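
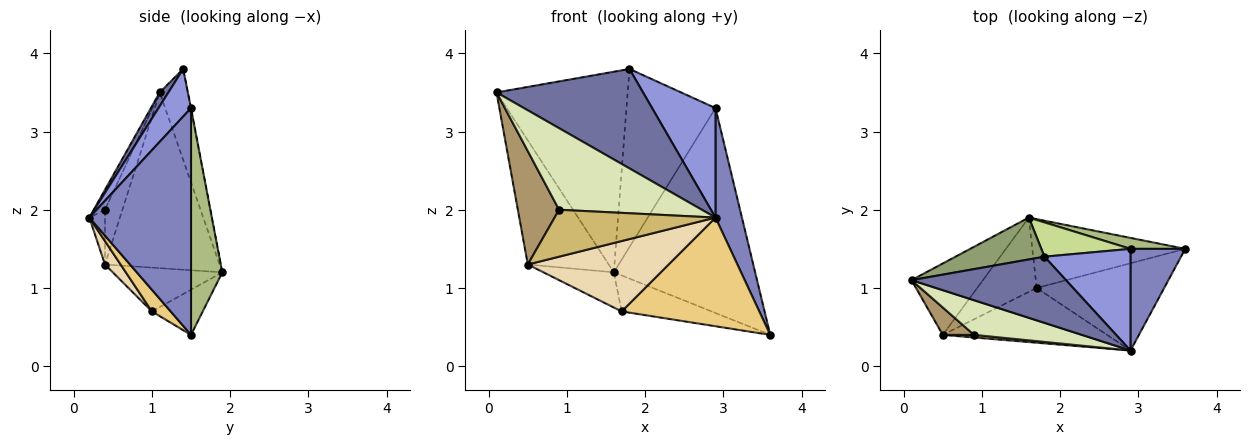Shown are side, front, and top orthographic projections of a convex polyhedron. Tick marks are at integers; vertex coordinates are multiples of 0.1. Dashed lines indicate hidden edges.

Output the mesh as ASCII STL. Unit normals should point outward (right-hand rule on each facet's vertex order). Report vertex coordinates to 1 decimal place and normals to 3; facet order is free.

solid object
 facet normal 0.049 -0.831 0.553
  outer loop
   vertex 1.8 1.4 3.8
   vertex 0.1 1.1 3.5
   vertex 2.9 0.2 1.9
  endloop
 endfacet
 facet normal 0.942 -0.245 0.227
  outer loop
   vertex 2.9 1.5 3.3
   vertex 2.9 0.2 1.9
   vertex 3.6 1.5 0.4
  endloop
 endfacet
 facet normal 0.352 -0.686 0.637
  outer loop
   vertex 2.9 1.5 3.3
   vertex 1.8 1.4 3.8
   vertex 2.9 0.2 1.9
  endloop
 endfacet
 facet normal -0.775 0.547 -0.315
  outer loop
   vertex 1.6 1.9 1.2
   vertex 0.5 0.4 1.3
   vertex 0.1 1.1 3.5
  endloop
 endfacet
 facet normal -0.204 0.958 0.200
  outer loop
   vertex 1.6 1.9 1.2
   vertex 0.1 1.1 3.5
   vertex 1.8 1.4 3.8
  endloop
 endfacet
 facet normal 0.216 0.975 0.052
  outer loop
   vertex 1.6 1.9 1.2
   vertex 2.9 1.5 3.3
   vertex 3.6 1.5 0.4
  endloop
 endfacet
 facet normal -0.003 0.982 0.189
  outer loop
   vertex 1.6 1.9 1.2
   vertex 1.8 1.4 3.8
   vertex 2.9 1.5 3.3
  endloop
 endfacet
 facet normal -0.072 -0.918 0.390
  outer loop
   vertex 0.9 0.4 2.0
   vertex 2.9 0.2 1.9
   vertex 0.1 1.1 3.5
  endloop
 endfacet
 facet normal -0.380 -0.899 0.217
  outer loop
   vertex 0.9 0.4 2.0
   vertex 0.1 1.1 3.5
   vertex 0.5 0.4 1.3
  endloop
 endfacet
 facet normal -0.097 -0.994 0.055
  outer loop
   vertex 0.9 0.4 2.0
   vertex 0.5 0.4 1.3
   vertex 2.9 0.2 1.9
  endloop
 endfacet
 facet normal 0.106 -0.775 -0.623
  outer loop
   vertex 1.7 1.0 0.7
   vertex 3.6 1.5 0.4
   vertex 2.9 0.2 1.9
  endloop
 endfacet
 facet normal 0.087 -0.786 -0.612
  outer loop
   vertex 1.7 1.0 0.7
   vertex 2.9 0.2 1.9
   vertex 0.5 0.4 1.3
  endloop
 endfacet
 facet normal -0.253 0.448 -0.857
  outer loop
   vertex 1.7 1.0 0.7
   vertex 1.6 1.9 1.2
   vertex 3.6 1.5 0.4
  endloop
 endfacet
 facet normal -0.554 0.356 -0.752
  outer loop
   vertex 1.7 1.0 0.7
   vertex 0.5 0.4 1.3
   vertex 1.6 1.9 1.2
  endloop
 endfacet
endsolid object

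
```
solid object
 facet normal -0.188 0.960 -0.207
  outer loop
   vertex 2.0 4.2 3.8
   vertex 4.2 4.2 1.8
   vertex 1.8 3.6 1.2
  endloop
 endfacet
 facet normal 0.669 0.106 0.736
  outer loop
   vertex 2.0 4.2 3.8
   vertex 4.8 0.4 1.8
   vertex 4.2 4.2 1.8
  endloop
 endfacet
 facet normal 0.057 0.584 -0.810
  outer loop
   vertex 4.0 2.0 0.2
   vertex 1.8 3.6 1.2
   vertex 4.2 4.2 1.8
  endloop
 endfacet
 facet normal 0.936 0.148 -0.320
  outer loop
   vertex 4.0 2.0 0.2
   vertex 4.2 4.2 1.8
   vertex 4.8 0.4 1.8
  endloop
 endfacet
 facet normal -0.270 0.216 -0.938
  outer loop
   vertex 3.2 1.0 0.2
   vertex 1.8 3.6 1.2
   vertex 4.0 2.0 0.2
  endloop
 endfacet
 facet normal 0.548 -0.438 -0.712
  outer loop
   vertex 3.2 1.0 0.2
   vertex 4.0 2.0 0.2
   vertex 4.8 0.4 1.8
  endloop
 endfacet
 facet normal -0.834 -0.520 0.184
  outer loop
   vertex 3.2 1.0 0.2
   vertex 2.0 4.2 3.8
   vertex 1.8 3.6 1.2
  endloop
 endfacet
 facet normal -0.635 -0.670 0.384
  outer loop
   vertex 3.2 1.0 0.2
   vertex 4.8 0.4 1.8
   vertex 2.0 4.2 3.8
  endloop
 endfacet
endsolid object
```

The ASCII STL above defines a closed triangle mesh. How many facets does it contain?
8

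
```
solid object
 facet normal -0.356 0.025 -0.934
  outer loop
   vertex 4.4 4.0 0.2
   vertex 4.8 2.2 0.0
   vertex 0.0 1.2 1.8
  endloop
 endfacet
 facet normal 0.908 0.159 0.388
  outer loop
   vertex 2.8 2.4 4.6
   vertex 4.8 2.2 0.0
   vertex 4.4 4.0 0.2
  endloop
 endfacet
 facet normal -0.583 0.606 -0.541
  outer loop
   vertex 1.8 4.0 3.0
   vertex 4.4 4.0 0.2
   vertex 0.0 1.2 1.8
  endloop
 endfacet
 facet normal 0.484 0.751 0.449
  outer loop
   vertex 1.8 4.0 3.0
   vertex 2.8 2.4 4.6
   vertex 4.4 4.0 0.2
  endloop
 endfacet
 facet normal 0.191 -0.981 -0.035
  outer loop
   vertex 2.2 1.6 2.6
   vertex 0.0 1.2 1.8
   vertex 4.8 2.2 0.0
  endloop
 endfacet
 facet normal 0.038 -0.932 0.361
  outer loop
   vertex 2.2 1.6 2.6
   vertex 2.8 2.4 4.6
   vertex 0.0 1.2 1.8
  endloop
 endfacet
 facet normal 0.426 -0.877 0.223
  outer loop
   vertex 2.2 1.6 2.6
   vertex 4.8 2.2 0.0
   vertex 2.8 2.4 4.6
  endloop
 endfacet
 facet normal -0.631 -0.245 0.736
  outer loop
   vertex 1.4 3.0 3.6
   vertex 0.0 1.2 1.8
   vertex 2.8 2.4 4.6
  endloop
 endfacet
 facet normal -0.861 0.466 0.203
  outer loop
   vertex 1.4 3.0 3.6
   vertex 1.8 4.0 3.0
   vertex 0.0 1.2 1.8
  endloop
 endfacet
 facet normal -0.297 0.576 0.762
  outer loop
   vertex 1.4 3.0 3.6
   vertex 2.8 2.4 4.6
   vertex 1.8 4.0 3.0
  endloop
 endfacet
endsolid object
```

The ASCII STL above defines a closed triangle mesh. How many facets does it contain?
10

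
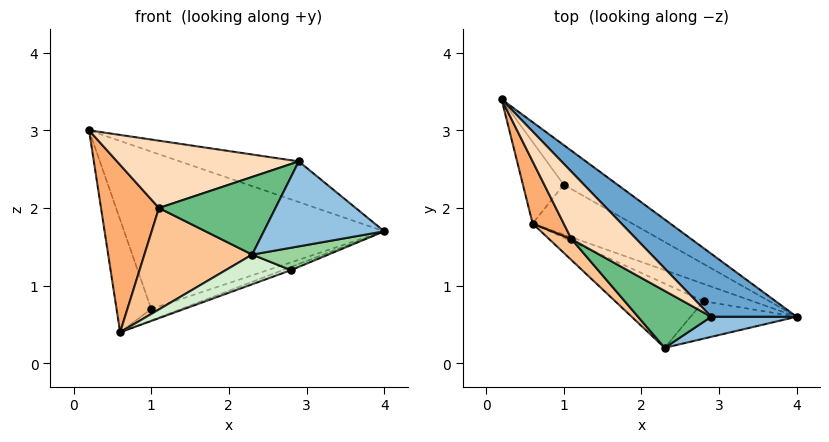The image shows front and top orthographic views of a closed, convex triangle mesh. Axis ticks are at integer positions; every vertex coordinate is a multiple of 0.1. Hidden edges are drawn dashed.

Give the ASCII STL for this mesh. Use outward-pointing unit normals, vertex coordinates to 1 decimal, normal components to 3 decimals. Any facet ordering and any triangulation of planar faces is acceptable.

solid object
 facet normal 0.566 0.447 0.692
  outer loop
   vertex 2.9 0.6 2.6
   vertex 4.0 0.6 1.7
   vertex 0.2 3.4 3.0
  endloop
 endfacet
 facet normal 0.185 -0.956 0.226
  outer loop
   vertex 2.9 0.6 2.6
   vertex 2.3 0.2 1.4
   vertex 4.0 0.6 1.7
  endloop
 endfacet
 facet normal 0.534 0.820 -0.207
  outer loop
   vertex 1.0 2.3 0.7
   vertex 0.2 3.4 3.0
   vertex 4.0 0.6 1.7
  endloop
 endfacet
 facet normal -0.497 0.703 -0.509
  outer loop
   vertex 1.0 2.3 0.7
   vertex 0.6 1.8 0.4
   vertex 0.2 3.4 3.0
  endloop
 endfacet
 facet normal 0.412 0.204 -0.888
  outer loop
   vertex 1.0 2.3 0.7
   vertex 4.0 0.6 1.7
   vertex 0.6 1.8 0.4
  endloop
 endfacet
 facet normal -0.830 -0.523 0.194
  outer loop
   vertex 1.1 1.6 2.0
   vertex 0.2 3.4 3.0
   vertex 0.6 1.8 0.4
  endloop
 endfacet
 facet normal -0.721 -0.678 0.141
  outer loop
   vertex 1.1 1.6 2.0
   vertex 0.6 1.8 0.4
   vertex 2.3 0.2 1.4
  endloop
 endfacet
 facet normal -0.532 -0.599 0.599
  outer loop
   vertex 1.1 1.6 2.0
   vertex 2.9 0.6 2.6
   vertex 0.2 3.4 3.0
  endloop
 endfacet
 facet normal -0.542 -0.678 0.497
  outer loop
   vertex 1.1 1.6 2.0
   vertex 2.3 0.2 1.4
   vertex 2.9 0.6 2.6
  endloop
 endfacet
 facet normal 0.263 -0.495 -0.828
  outer loop
   vertex 2.8 0.8 1.2
   vertex 4.0 0.6 1.7
   vertex 2.3 0.2 1.4
  endloop
 endfacet
 facet normal 0.403 0.166 -0.900
  outer loop
   vertex 2.8 0.8 1.2
   vertex 0.6 1.8 0.4
   vertex 4.0 0.6 1.7
  endloop
 endfacet
 facet normal 0.138 -0.415 -0.899
  outer loop
   vertex 2.8 0.8 1.2
   vertex 2.3 0.2 1.4
   vertex 0.6 1.8 0.4
  endloop
 endfacet
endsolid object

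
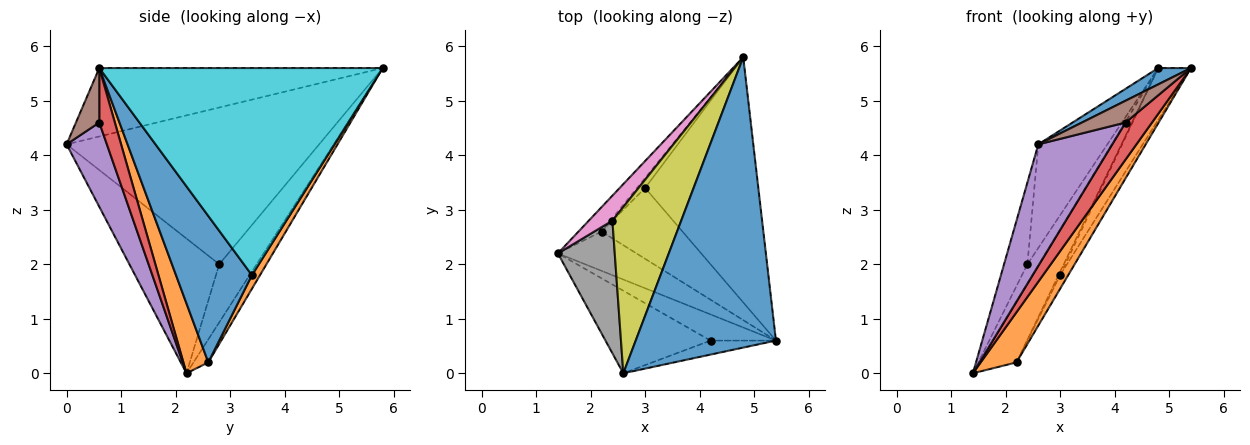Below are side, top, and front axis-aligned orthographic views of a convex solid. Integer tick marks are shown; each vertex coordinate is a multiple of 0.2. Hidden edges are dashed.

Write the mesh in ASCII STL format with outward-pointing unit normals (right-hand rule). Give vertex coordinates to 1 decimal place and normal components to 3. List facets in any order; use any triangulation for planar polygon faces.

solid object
 facet normal -0.438 -0.051 0.898
  outer loop
   vertex 2.6 0.0 4.2
   vertex 5.4 0.6 5.6
   vertex 4.8 5.8 5.6
  endloop
 endfacet
 facet normal 0.480 -0.691 -0.541
  outer loop
   vertex 2.2 2.6 0.2
   vertex 5.4 0.6 5.6
   vertex 1.4 2.2 0.0
  endloop
 endfacet
 facet normal -0.348 0.870 -0.348
  outer loop
   vertex 2.2 2.6 0.2
   vertex 1.4 2.2 0.0
   vertex 4.8 5.8 5.6
  endloop
 endfacet
 facet normal 0.433 -0.736 -0.520
  outer loop
   vertex 4.2 0.6 4.6
   vertex 1.4 2.2 0.0
   vertex 5.4 0.6 5.6
  endloop
 endfacet
 facet normal 0.411 -0.754 -0.512
  outer loop
   vertex 4.2 0.6 4.6
   vertex 2.6 0.0 4.2
   vertex 1.4 2.2 0.0
  endloop
 endfacet
 facet normal 0.411 -0.767 -0.493
  outer loop
   vertex 4.2 0.6 4.6
   vertex 5.4 0.6 5.6
   vertex 2.6 0.0 4.2
  endloop
 endfacet
 facet normal -0.890 0.278 0.362
  outer loop
   vertex 2.4 2.8 2.0
   vertex 4.8 5.8 5.6
   vertex 1.4 2.2 0.0
  endloop
 endfacet
 facet normal -0.896 0.233 0.378
  outer loop
   vertex 2.4 2.8 2.0
   vertex 1.4 2.2 0.0
   vertex 2.6 0.0 4.2
  endloop
 endfacet
 facet normal -0.888 0.243 0.390
  outer loop
   vertex 2.4 2.8 2.0
   vertex 2.6 0.0 4.2
   vertex 4.8 5.8 5.6
  endloop
 endfacet
 facet normal 0.873 0.101 -0.477
  outer loop
   vertex 3.0 3.4 1.8
   vertex 4.8 5.8 5.6
   vertex 5.4 0.6 5.6
  endloop
 endfacet
 facet normal 0.871 0.093 -0.482
  outer loop
   vertex 3.0 3.4 1.8
   vertex 5.4 0.6 5.6
   vertex 2.2 2.6 0.2
  endloop
 endfacet
 facet normal 0.845 0.169 -0.507
  outer loop
   vertex 3.0 3.4 1.8
   vertex 2.2 2.6 0.2
   vertex 4.8 5.8 5.6
  endloop
 endfacet
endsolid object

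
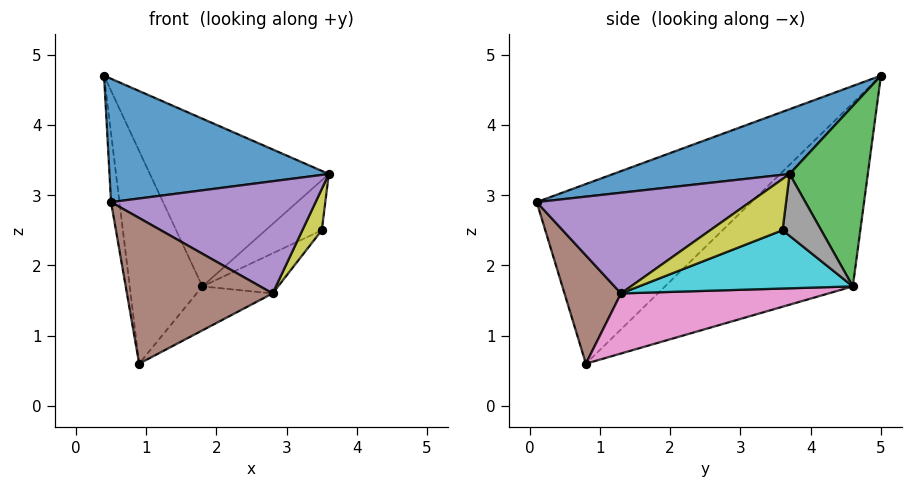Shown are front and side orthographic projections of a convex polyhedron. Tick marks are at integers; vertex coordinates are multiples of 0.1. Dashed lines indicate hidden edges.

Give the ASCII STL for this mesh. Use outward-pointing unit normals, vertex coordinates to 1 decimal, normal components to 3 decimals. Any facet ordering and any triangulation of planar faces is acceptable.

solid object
 facet normal 0.264 -0.328 0.907
  outer loop
   vertex 0.5 0.1 2.9
   vertex 3.6 3.7 3.3
   vertex 0.4 5.0 4.7
  endloop
 endfacet
 facet normal -0.986 0.039 -0.160
  outer loop
   vertex 0.9 0.8 0.6
   vertex 0.5 0.1 2.9
   vertex 0.4 5.0 4.7
  endloop
 endfacet
 facet normal 0.400 0.914 0.065
  outer loop
   vertex 1.8 4.6 1.7
   vertex 0.4 5.0 4.7
   vertex 3.6 3.7 3.3
  endloop
 endfacet
 facet normal -0.840 0.325 -0.435
  outer loop
   vertex 1.8 4.6 1.7
   vertex 0.9 0.8 0.6
   vertex 0.4 5.0 4.7
  endloop
 endfacet
 facet normal 0.608 -0.584 0.538
  outer loop
   vertex 2.8 1.3 1.6
   vertex 3.6 3.7 3.3
   vertex 0.5 0.1 2.9
  endloop
 endfacet
 facet normal 0.353 -0.910 -0.216
  outer loop
   vertex 2.8 1.3 1.6
   vertex 0.5 0.1 2.9
   vertex 0.9 0.8 0.6
  endloop
 endfacet
 facet normal 0.427 0.157 -0.890
  outer loop
   vertex 2.8 1.3 1.6
   vertex 0.9 0.8 0.6
   vertex 1.8 4.6 1.7
  endloop
 endfacet
 facet normal 0.558 0.812 -0.171
  outer loop
   vertex 3.5 3.6 2.5
   vertex 1.8 4.6 1.7
   vertex 3.6 3.7 3.3
  endloop
 endfacet
 facet normal 0.962 -0.258 -0.088
  outer loop
   vertex 3.5 3.6 2.5
   vertex 3.6 3.7 3.3
   vertex 2.8 1.3 1.6
  endloop
 endfacet
 facet normal 0.503 0.178 -0.846
  outer loop
   vertex 3.5 3.6 2.5
   vertex 2.8 1.3 1.6
   vertex 1.8 4.6 1.7
  endloop
 endfacet
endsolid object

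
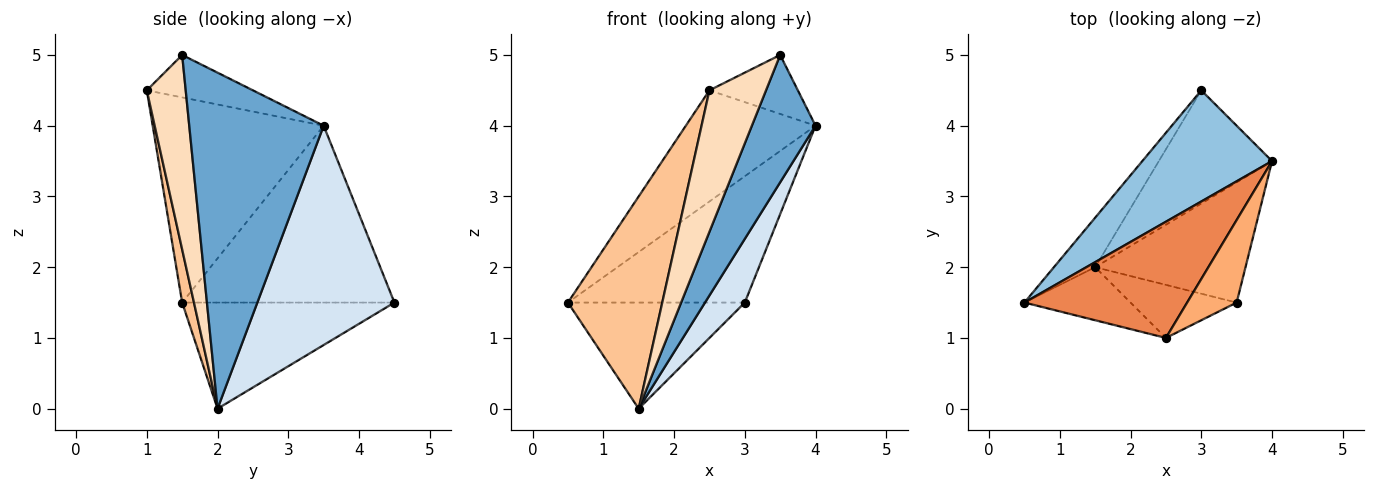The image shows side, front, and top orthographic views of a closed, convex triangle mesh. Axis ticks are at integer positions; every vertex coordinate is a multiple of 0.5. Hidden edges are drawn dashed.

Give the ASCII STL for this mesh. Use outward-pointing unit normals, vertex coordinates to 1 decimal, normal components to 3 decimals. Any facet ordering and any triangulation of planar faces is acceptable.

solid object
 facet normal 0.838 -0.397 -0.375
  outer loop
   vertex 1.5 2.0 0.0
   vertex 4.0 3.5 4.0
   vertex 3.5 1.5 5.0
  endloop
 endfacet
 facet normal -0.669 0.558 0.491
  outer loop
   vertex 3.0 4.5 1.5
   vertex 0.5 1.5 1.5
   vertex 4.0 3.5 4.0
  endloop
 endfacet
 facet normal -0.736 0.613 -0.286
  outer loop
   vertex 3.0 4.5 1.5
   vertex 1.5 2.0 0.0
   vertex 0.5 1.5 1.5
  endloop
 endfacet
 facet normal 0.860 -0.250 -0.444
  outer loop
   vertex 3.0 4.5 1.5
   vertex 4.0 3.5 4.0
   vertex 1.5 2.0 0.0
  endloop
 endfacet
 facet normal -0.674 0.511 0.534
  outer loop
   vertex 2.5 1.0 4.5
   vertex 4.0 3.5 4.0
   vertex 0.5 1.5 1.5
  endloop
 endfacet
 facet normal -0.572 0.477 0.667
  outer loop
   vertex 2.5 1.0 4.5
   vertex 3.5 1.5 5.0
   vertex 4.0 3.5 4.0
  endloop
 endfacet
 facet normal 0.120 -0.963 -0.241
  outer loop
   vertex 2.5 1.0 4.5
   vertex 0.5 1.5 1.5
   vertex 1.5 2.0 0.0
  endloop
 endfacet
 facet normal 0.541 -0.787 -0.295
  outer loop
   vertex 2.5 1.0 4.5
   vertex 1.5 2.0 0.0
   vertex 3.5 1.5 5.0
  endloop
 endfacet
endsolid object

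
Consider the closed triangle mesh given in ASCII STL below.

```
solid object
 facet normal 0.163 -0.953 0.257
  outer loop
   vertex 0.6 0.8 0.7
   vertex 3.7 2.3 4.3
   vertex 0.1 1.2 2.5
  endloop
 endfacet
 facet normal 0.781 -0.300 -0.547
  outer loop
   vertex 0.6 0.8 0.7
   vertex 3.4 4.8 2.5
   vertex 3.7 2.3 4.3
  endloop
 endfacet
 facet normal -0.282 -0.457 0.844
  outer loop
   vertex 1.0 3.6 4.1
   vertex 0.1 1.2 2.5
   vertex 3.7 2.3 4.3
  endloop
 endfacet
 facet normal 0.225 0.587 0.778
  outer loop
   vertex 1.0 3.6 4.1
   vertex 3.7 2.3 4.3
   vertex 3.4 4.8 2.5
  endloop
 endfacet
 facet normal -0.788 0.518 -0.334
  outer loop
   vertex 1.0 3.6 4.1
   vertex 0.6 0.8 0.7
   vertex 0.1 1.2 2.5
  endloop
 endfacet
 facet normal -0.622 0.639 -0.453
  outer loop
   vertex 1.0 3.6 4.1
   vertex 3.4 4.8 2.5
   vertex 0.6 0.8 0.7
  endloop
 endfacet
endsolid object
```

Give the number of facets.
6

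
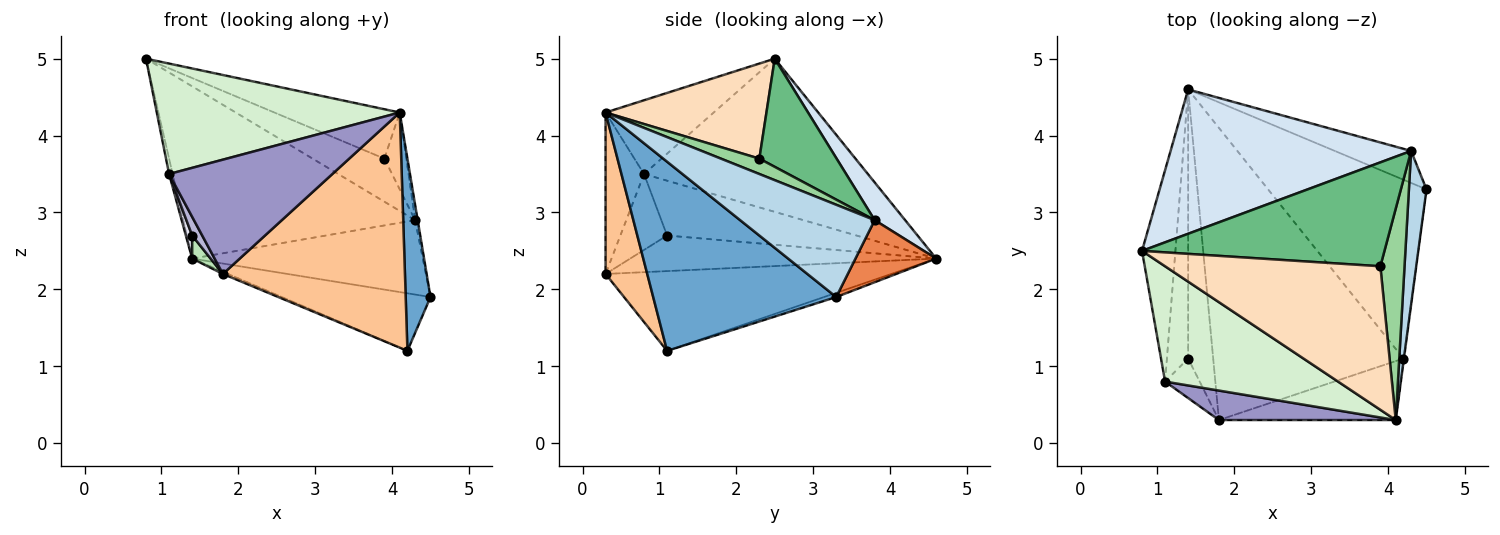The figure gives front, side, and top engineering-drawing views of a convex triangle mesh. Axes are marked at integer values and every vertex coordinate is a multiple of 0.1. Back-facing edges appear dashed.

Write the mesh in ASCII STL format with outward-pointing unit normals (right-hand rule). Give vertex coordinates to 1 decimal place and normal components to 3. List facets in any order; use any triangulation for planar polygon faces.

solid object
 facet normal 0.991 -0.134 -0.003
  outer loop
   vertex 4.2 1.1 1.2
   vertex 4.5 3.3 1.9
   vertex 4.1 0.3 4.3
  endloop
 endfacet
 facet normal -0.025 0.306 -0.952
  outer loop
   vertex 1.4 4.6 2.4
   vertex 4.5 3.3 1.9
   vertex 4.2 1.1 1.2
  endloop
 endfacet
 facet normal 0.982 0.019 0.187
  outer loop
   vertex 4.3 3.8 2.9
   vertex 4.1 0.3 4.3
   vertex 4.5 3.3 1.9
  endloop
 endfacet
 facet normal 0.100 0.763 0.639
  outer loop
   vertex 4.3 3.8 2.9
   vertex 1.4 4.6 2.4
   vertex 0.8 2.5 5.0
  endloop
 endfacet
 facet normal 0.306 0.875 -0.376
  outer loop
   vertex 4.3 3.8 2.9
   vertex 4.5 3.3 1.9
   vertex 1.4 4.6 2.4
  endloop
 endfacet
 facet normal -0.387 0.007 -0.922
  outer loop
   vertex 1.8 0.3 2.2
   vertex 1.4 4.6 2.4
   vertex 4.2 1.1 1.2
  endloop
 endfacet
 facet normal 0.217 -0.947 -0.237
  outer loop
   vertex 1.8 0.3 2.2
   vertex 4.2 1.1 1.2
   vertex 4.1 0.3 4.3
  endloop
 endfacet
 facet normal 0.385 0.300 0.873
  outer loop
   vertex 3.9 2.3 3.7
   vertex 0.8 2.5 5.0
   vertex 4.1 0.3 4.3
  endloop
 endfacet
 facet normal 0.381 0.354 0.854
  outer loop
   vertex 3.9 2.3 3.7
   vertex 4.3 3.8 2.9
   vertex 0.8 2.5 5.0
  endloop
 endfacet
 facet normal 0.513 0.293 0.807
  outer loop
   vertex 3.9 2.3 3.7
   vertex 4.1 0.3 4.3
   vertex 4.3 3.8 2.9
  endloop
 endfacet
 facet normal -0.817 -0.049 -0.575
  outer loop
   vertex 1.4 1.1 2.7
   vertex 1.4 4.6 2.4
   vertex 1.8 0.3 2.2
  endloop
 endfacet
 facet normal -0.294 -0.661 0.690
  outer loop
   vertex 1.1 0.8 3.5
   vertex 4.1 0.3 4.3
   vertex 0.8 2.5 5.0
  endloop
 endfacet
 facet normal -0.222 -0.944 0.243
  outer loop
   vertex 1.1 0.8 3.5
   vertex 1.8 0.3 2.2
   vertex 4.1 0.3 4.3
  endloop
 endfacet
 facet normal -0.893 -0.192 -0.407
  outer loop
   vertex 1.1 0.8 3.5
   vertex 1.4 1.1 2.7
   vertex 1.8 0.3 2.2
  endloop
 endfacet
 facet normal -0.977 0.015 -0.213
  outer loop
   vertex 1.1 0.8 3.5
   vertex 0.8 2.5 5.0
   vertex 1.4 4.6 2.4
  endloop
 endfacet
 facet normal -0.932 -0.031 -0.361
  outer loop
   vertex 1.1 0.8 3.5
   vertex 1.4 4.6 2.4
   vertex 1.4 1.1 2.7
  endloop
 endfacet
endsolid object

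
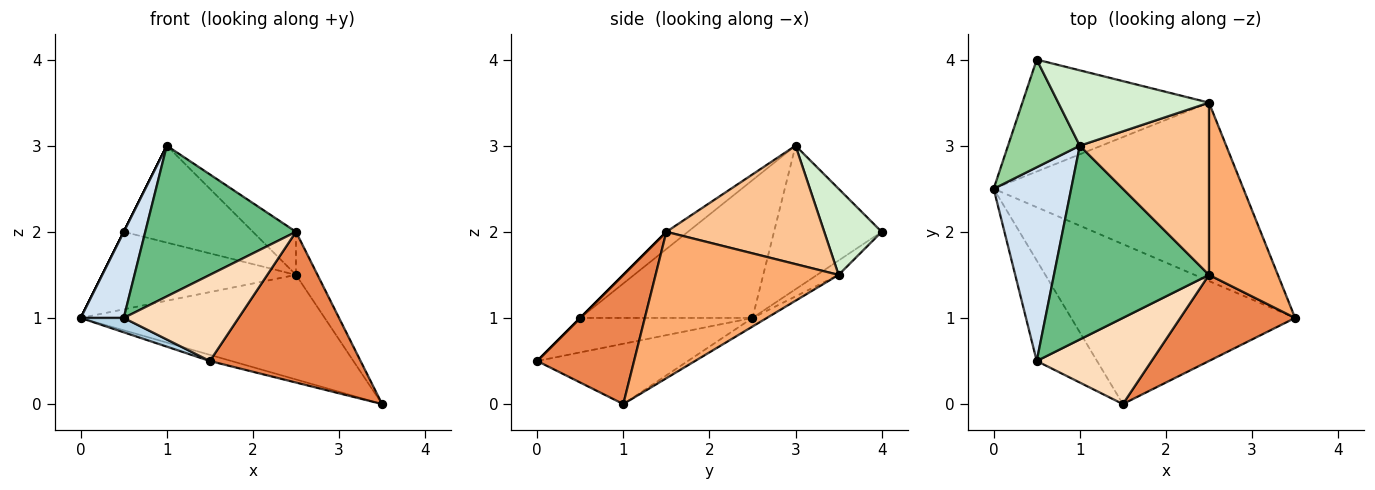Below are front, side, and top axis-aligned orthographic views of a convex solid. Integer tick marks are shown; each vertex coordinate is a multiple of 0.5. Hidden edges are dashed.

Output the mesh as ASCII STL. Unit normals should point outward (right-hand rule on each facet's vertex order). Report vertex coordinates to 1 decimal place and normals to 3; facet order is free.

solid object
 facet normal -0.260 0.037 -0.965
  outer loop
   vertex 1.5 0.0 0.5
   vertex 0.0 2.5 1.0
   vertex 3.5 1.0 0.0
  endloop
 endfacet
 facet normal -0.030 0.505 -0.862
  outer loop
   vertex 2.5 3.5 1.5
   vertex 3.5 1.0 0.0
   vertex 0.0 2.5 1.0
  endloop
 endfacet
 facet normal -0.492 -0.123 -0.862
  outer loop
   vertex 0.5 0.5 1.0
   vertex 0.0 2.5 1.0
   vertex 1.5 0.0 0.5
  endloop
 endfacet
 facet normal -0.852 -0.213 0.479
  outer loop
   vertex 0.5 0.5 1.0
   vertex 1.0 3.0 3.0
   vertex 0.0 2.5 1.0
  endloop
 endfacet
 facet normal 0.487 -0.758 0.433
  outer loop
   vertex 2.5 1.5 2.0
   vertex 1.5 0.0 0.5
   vertex 3.5 1.0 0.0
  endloop
 endfacet
 facet normal 0.900 0.106 0.423
  outer loop
   vertex 2.5 1.5 2.0
   vertex 3.5 1.0 0.0
   vertex 2.5 3.5 1.5
  endloop
 endfacet
 facet normal 0.665 0.181 0.725
  outer loop
   vertex 2.5 1.5 2.0
   vertex 2.5 3.5 1.5
   vertex 1.0 3.0 3.0
  endloop
 endfacet
 facet normal 0.000 -0.707 0.707
  outer loop
   vertex 2.5 1.5 2.0
   vertex 0.5 0.5 1.0
   vertex 1.5 0.0 0.5
  endloop
 endfacet
 facet normal -0.087 -0.612 0.786
  outer loop
   vertex 2.5 1.5 2.0
   vertex 1.0 3.0 3.0
   vertex 0.5 0.5 1.0
  endloop
 endfacet
 facet normal -0.894 0.000 0.447
  outer loop
   vertex 0.5 4.0 2.0
   vertex 0.0 2.5 1.0
   vertex 1.0 3.0 3.0
  endloop
 endfacet
 facet normal -0.063 0.568 -0.821
  outer loop
   vertex 0.5 4.0 2.0
   vertex 2.5 3.5 1.5
   vertex 0.0 2.5 1.0
  endloop
 endfacet
 facet normal 0.331 0.745 0.579
  outer loop
   vertex 0.5 4.0 2.0
   vertex 1.0 3.0 3.0
   vertex 2.5 3.5 1.5
  endloop
 endfacet
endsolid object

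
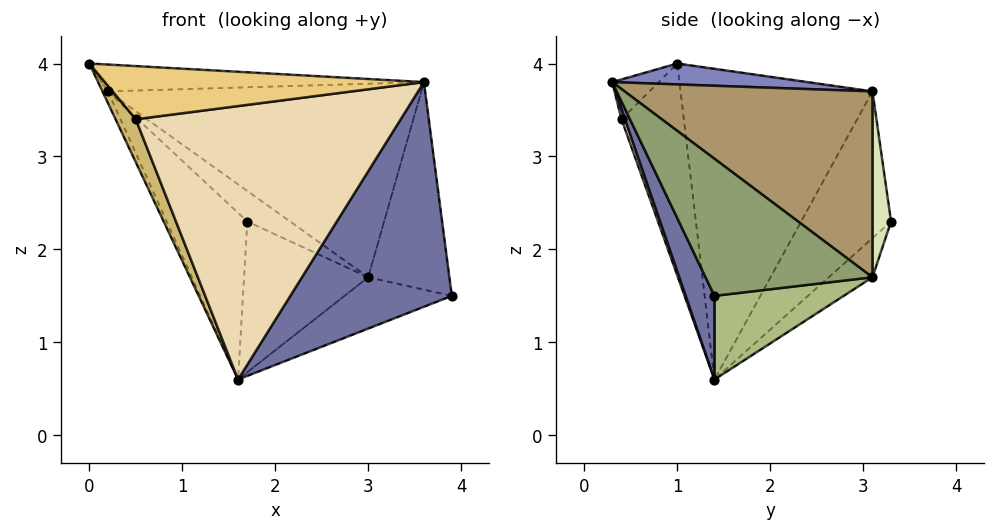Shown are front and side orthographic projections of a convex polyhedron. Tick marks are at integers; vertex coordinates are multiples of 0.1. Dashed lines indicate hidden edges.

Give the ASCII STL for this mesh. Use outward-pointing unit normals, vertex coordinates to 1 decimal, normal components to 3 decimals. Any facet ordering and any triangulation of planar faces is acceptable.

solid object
 facet normal 0.160 -0.898 -0.409
  outer loop
   vertex 3.6 0.3 3.8
   vertex 1.6 1.4 0.6
   vertex 3.9 1.4 1.5
  endloop
 endfacet
 facet normal 0.081 0.133 0.988
  outer loop
   vertex 0.2 3.1 3.7
   vertex 0.0 1.0 4.0
   vertex 3.6 0.3 3.8
  endloop
 endfacet
 facet normal -0.906 0.026 -0.423
  outer loop
   vertex 0.2 3.1 3.7
   vertex 1.6 1.4 0.6
   vertex 0.0 1.0 4.0
  endloop
 endfacet
 facet normal -0.609 0.546 -0.575
  outer loop
   vertex 0.2 3.1 3.7
   vertex 1.7 3.3 2.3
   vertex 1.6 1.4 0.6
  endloop
 endfacet
 facet normal 0.855 0.416 0.310
  outer loop
   vertex 3.0 3.1 1.7
   vertex 3.6 0.3 3.8
   vertex 3.9 1.4 1.5
  endloop
 endfacet
 facet normal 0.349 0.290 -0.891
  outer loop
   vertex 3.0 3.1 1.7
   vertex 3.9 1.4 1.5
   vertex 1.6 1.4 0.6
  endloop
 endfacet
 facet normal -0.231 0.655 -0.719
  outer loop
   vertex 3.0 3.1 1.7
   vertex 1.6 1.4 0.6
   vertex 1.7 3.3 2.3
  endloop
 endfacet
 facet normal 0.348 0.801 0.487
  outer loop
   vertex 3.0 3.1 1.7
   vertex 1.7 3.3 2.3
   vertex 0.2 3.1 3.7
  endloop
 endfacet
 facet normal 0.468 0.592 0.656
  outer loop
   vertex 3.0 3.1 1.7
   vertex 0.2 3.1 3.7
   vertex 3.6 0.3 3.8
  endloop
 endfacet
 facet normal -0.856 -0.278 -0.436
  outer loop
   vertex 0.5 0.4 3.4
   vertex 0.0 1.0 4.0
   vertex 1.6 1.4 0.6
  endloop
 endfacet
 facet normal -0.109 -0.747 0.656
  outer loop
   vertex 0.5 0.4 3.4
   vertex 3.6 0.3 3.8
   vertex 0.0 1.0 4.0
  endloop
 endfacet
 facet normal 0.012 -0.943 -0.332
  outer loop
   vertex 0.5 0.4 3.4
   vertex 1.6 1.4 0.6
   vertex 3.6 0.3 3.8
  endloop
 endfacet
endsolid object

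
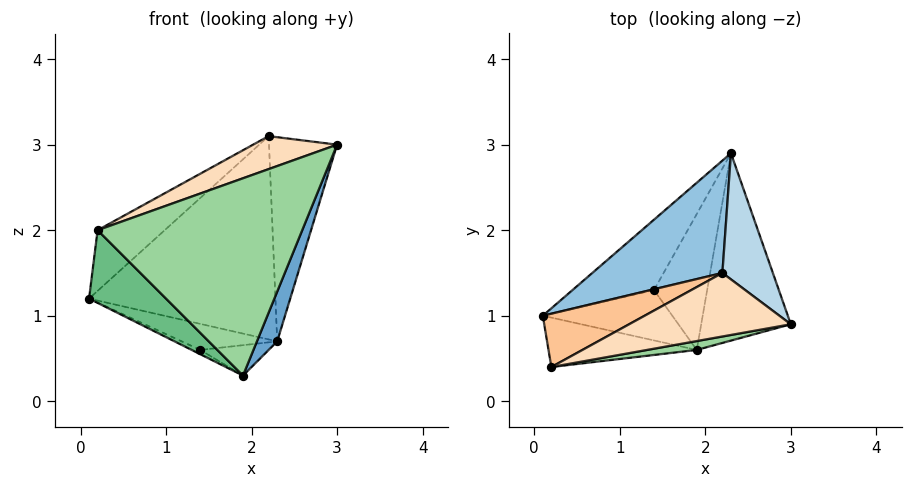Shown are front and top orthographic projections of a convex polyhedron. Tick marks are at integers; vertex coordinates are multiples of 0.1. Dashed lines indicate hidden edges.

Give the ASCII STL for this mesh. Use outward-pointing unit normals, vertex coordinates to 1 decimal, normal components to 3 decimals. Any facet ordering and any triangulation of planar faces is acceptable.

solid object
 facet normal 0.925 -0.097 -0.366
  outer loop
   vertex 1.9 0.6 0.3
   vertex 2.3 2.9 0.7
   vertex 3.0 0.9 3.0
  endloop
 endfacet
 facet normal -0.543 0.735 0.406
  outer loop
   vertex 2.2 1.5 3.1
   vertex 2.3 2.9 0.7
   vertex 0.1 1.0 1.2
  endloop
 endfacet
 facet normal 0.576 0.696 0.430
  outer loop
   vertex 2.2 1.5 3.1
   vertex 3.0 0.9 3.0
   vertex 2.3 2.9 0.7
  endloop
 endfacet
 facet normal -0.456 0.309 -0.834
  outer loop
   vertex 1.4 1.3 0.6
   vertex 0.1 1.0 1.2
   vertex 2.3 2.9 0.7
  endloop
 endfacet
 facet normal -0.432 0.076 -0.898
  outer loop
   vertex 1.4 1.3 0.6
   vertex 1.9 0.6 0.3
   vertex 0.1 1.0 1.2
  endloop
 endfacet
 facet normal -0.269 0.210 -0.940
  outer loop
   vertex 1.4 1.3 0.6
   vertex 2.3 2.9 0.7
   vertex 1.9 0.6 0.3
  endloop
 endfacet
 facet normal -0.613 0.593 0.522
  outer loop
   vertex 0.2 0.4 2.0
   vertex 2.2 1.5 3.1
   vertex 0.1 1.0 1.2
  endloop
 endfacet
 facet normal -0.228 -0.449 0.864
  outer loop
   vertex 0.2 0.4 2.0
   vertex 3.0 0.9 3.0
   vertex 2.2 1.5 3.1
  endloop
 endfacet
 facet normal -0.422 -0.750 -0.510
  outer loop
   vertex 0.2 0.4 2.0
   vertex 0.1 1.0 1.2
   vertex 1.9 0.6 0.3
  endloop
 endfacet
 facet normal 0.160 -0.986 0.044
  outer loop
   vertex 0.2 0.4 2.0
   vertex 1.9 0.6 0.3
   vertex 3.0 0.9 3.0
  endloop
 endfacet
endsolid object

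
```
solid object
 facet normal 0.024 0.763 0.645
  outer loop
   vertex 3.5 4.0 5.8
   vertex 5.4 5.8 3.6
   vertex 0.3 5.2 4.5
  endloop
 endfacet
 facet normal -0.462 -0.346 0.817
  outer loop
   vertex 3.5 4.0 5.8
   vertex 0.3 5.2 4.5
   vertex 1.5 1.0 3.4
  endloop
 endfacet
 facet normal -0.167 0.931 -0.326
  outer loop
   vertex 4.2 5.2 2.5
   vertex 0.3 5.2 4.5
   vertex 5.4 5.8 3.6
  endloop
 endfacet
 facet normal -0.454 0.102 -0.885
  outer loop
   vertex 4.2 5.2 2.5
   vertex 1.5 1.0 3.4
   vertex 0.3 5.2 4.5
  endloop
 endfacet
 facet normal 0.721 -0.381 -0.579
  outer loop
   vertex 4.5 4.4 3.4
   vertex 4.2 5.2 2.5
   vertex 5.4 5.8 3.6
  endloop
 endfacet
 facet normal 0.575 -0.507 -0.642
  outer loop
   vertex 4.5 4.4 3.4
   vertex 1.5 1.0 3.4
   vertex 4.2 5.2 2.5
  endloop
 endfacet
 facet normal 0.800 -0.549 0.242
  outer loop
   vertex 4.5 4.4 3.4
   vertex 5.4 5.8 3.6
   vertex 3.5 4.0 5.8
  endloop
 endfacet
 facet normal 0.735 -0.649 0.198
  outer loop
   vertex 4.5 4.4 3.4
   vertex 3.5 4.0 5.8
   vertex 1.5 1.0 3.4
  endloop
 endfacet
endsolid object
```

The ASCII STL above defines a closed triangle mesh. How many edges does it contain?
12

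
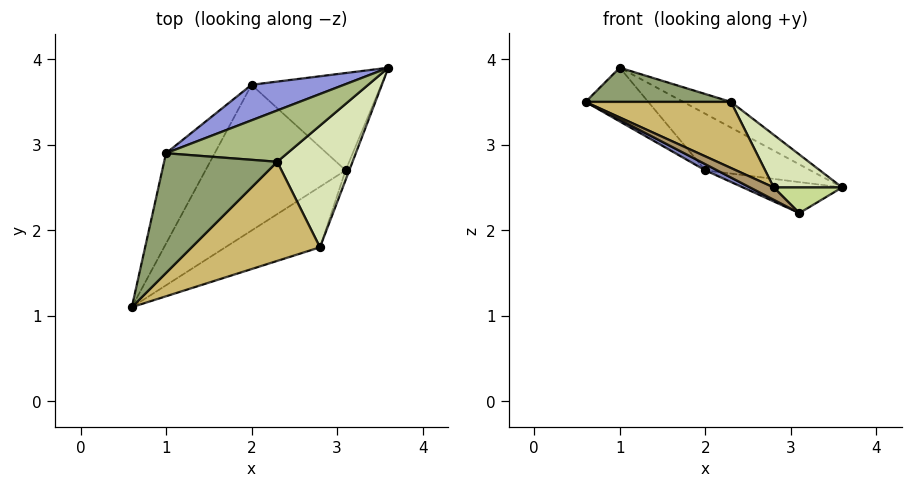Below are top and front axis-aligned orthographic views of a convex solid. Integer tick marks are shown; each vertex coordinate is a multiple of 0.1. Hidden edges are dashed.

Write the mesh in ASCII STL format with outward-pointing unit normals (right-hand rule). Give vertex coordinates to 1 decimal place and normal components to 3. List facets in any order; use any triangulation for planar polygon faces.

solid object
 facet normal -0.821 0.291 -0.490
  outer loop
   vertex 2.0 3.7 2.7
   vertex 0.6 1.1 3.5
   vertex 1.0 2.9 3.9
  endloop
 endfacet
 facet normal -0.442 -0.038 -0.896
  outer loop
   vertex 2.0 3.7 2.7
   vertex 3.1 2.7 2.2
   vertex 0.6 1.1 3.5
  endloop
 endfacet
 facet normal -0.039 0.846 0.531
  outer loop
   vertex 2.0 3.7 2.7
   vertex 1.0 2.9 3.9
   vertex 3.6 3.9 2.5
  endloop
 endfacet
 facet normal -0.155 0.300 -0.941
  outer loop
   vertex 2.0 3.7 2.7
   vertex 3.6 3.9 2.5
   vertex 3.1 2.7 2.2
  endloop
 endfacet
 facet normal 0.265 -0.265 0.927
  outer loop
   vertex 2.3 2.8 3.5
   vertex 1.0 2.9 3.9
   vertex 0.6 1.1 3.5
  endloop
 endfacet
 facet normal 0.296 0.427 0.854
  outer loop
   vertex 2.3 2.8 3.5
   vertex 3.6 3.9 2.5
   vertex 1.0 2.9 3.9
  endloop
 endfacet
 facet normal 0.926 -0.353 -0.132
  outer loop
   vertex 2.8 1.8 2.5
   vertex 3.1 2.7 2.2
   vertex 3.6 3.9 2.5
  endloop
 endfacet
 facet normal 0.721 -0.275 0.636
  outer loop
   vertex 2.8 1.8 2.5
   vertex 3.6 3.9 2.5
   vertex 2.3 2.8 3.5
  endloop
 endfacet
 facet normal -0.357 -0.186 -0.915
  outer loop
   vertex 2.8 1.8 2.5
   vertex 0.6 1.1 3.5
   vertex 3.1 2.7 2.2
  endloop
 endfacet
 facet normal 0.485 -0.485 0.728
  outer loop
   vertex 2.8 1.8 2.5
   vertex 2.3 2.8 3.5
   vertex 0.6 1.1 3.5
  endloop
 endfacet
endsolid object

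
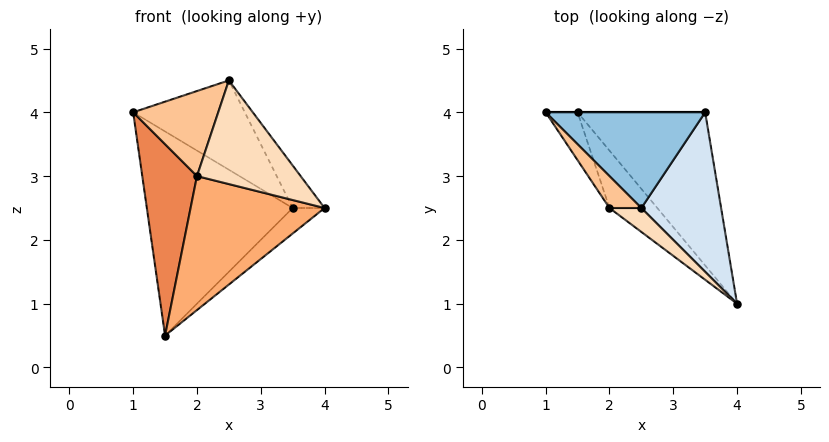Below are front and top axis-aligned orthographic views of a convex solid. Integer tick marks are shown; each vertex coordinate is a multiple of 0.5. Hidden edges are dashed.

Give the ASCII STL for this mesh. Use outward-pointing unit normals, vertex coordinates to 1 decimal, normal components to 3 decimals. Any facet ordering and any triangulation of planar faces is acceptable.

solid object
 facet normal 0.000 1.000 0.000
  outer loop
   vertex 3.5 4.0 2.5
   vertex 1.5 4.0 0.5
   vertex 1.0 4.0 4.0
  endloop
 endfacet
 facet normal 0.402 0.625 0.669
  outer loop
   vertex 3.5 4.0 2.5
   vertex 1.0 4.0 4.0
   vertex 2.5 2.5 4.5
  endloop
 endfacet
 facet normal 0.702 0.117 -0.702
  outer loop
   vertex 3.5 4.0 2.5
   vertex 4.0 1.0 2.5
   vertex 1.5 4.0 0.5
  endloop
 endfacet
 facet normal 0.840 0.140 0.525
  outer loop
   vertex 3.5 4.0 2.5
   vertex 2.5 2.5 4.5
   vertex 4.0 1.0 2.5
  endloop
 endfacet
 facet normal -0.862 -0.492 -0.123
  outer loop
   vertex 2.0 2.5 3.0
   vertex 1.0 4.0 4.0
   vertex 1.5 4.0 0.5
  endloop
 endfacet
 facet normal -0.619 -0.722 -0.309
  outer loop
   vertex 2.0 2.5 3.0
   vertex 1.5 4.0 0.5
   vertex 4.0 1.0 2.5
  endloop
 endfacet
 facet normal -0.725 -0.645 0.242
  outer loop
   vertex 2.0 2.5 3.0
   vertex 2.5 2.5 4.5
   vertex 1.0 4.0 4.0
  endloop
 endfacet
 facet normal -0.559 -0.808 0.186
  outer loop
   vertex 2.0 2.5 3.0
   vertex 4.0 1.0 2.5
   vertex 2.5 2.5 4.5
  endloop
 endfacet
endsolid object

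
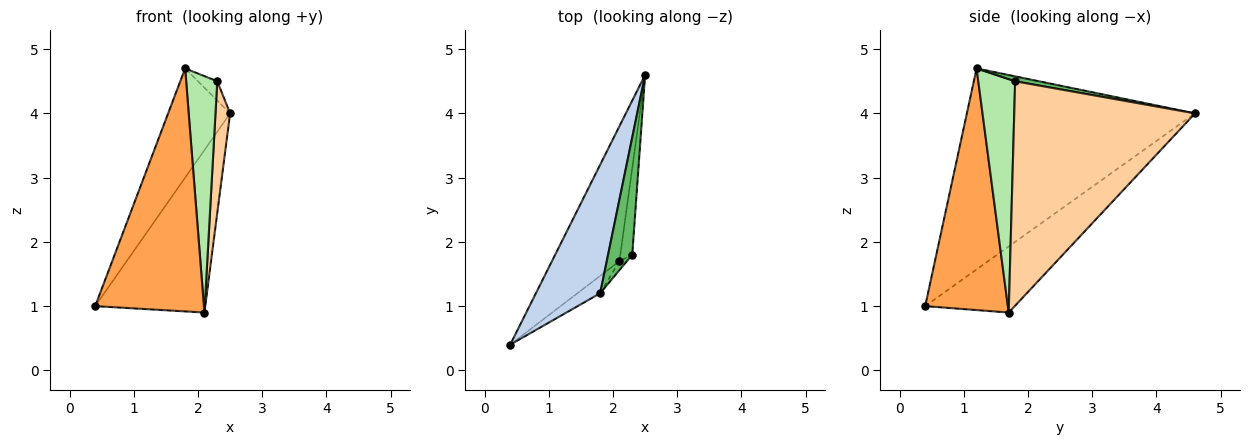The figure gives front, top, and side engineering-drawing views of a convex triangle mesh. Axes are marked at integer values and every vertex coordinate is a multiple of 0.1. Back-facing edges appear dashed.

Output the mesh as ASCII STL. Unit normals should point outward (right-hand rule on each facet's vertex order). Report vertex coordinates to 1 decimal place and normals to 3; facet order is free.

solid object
 facet normal -0.531 0.652 -0.542
  outer loop
   vertex 2.1 1.7 0.9
   vertex 0.4 0.4 1.0
   vertex 2.5 4.6 4.0
  endloop
 endfacet
 facet normal -0.922 0.251 0.295
  outer loop
   vertex 1.8 1.2 4.7
   vertex 2.5 4.6 4.0
   vertex 0.4 0.4 1.0
  endloop
 endfacet
 facet normal 0.604 -0.795 -0.057
  outer loop
   vertex 1.8 1.2 4.7
   vertex 0.4 0.4 1.0
   vertex 2.1 1.7 0.9
  endloop
 endfacet
 facet normal 0.995 -0.081 -0.053
  outer loop
   vertex 2.3 1.8 4.5
   vertex 2.1 1.7 0.9
   vertex 2.5 4.6 4.0
  endloop
 endfacet
 facet normal 0.197 0.159 0.968
  outer loop
   vertex 2.3 1.8 4.5
   vertex 2.5 4.6 4.0
   vertex 1.8 1.2 4.7
  endloop
 endfacet
 facet normal 0.764 -0.645 -0.025
  outer loop
   vertex 2.3 1.8 4.5
   vertex 1.8 1.2 4.7
   vertex 2.1 1.7 0.9
  endloop
 endfacet
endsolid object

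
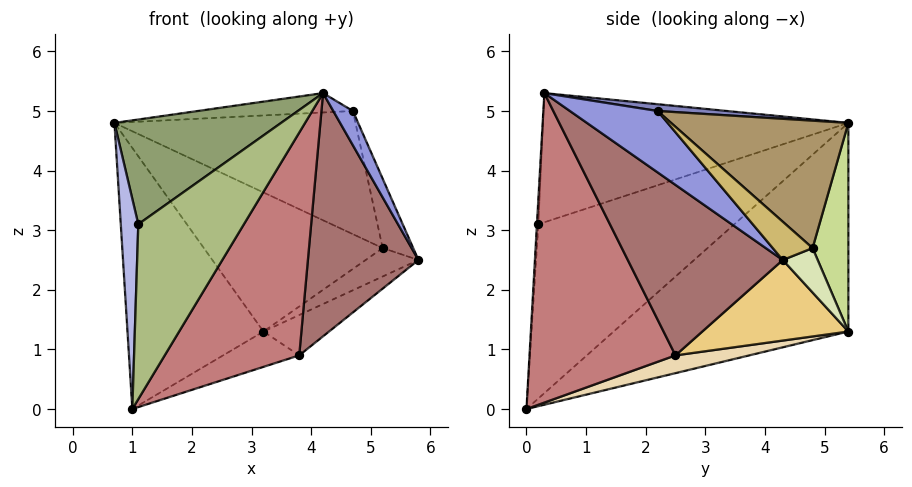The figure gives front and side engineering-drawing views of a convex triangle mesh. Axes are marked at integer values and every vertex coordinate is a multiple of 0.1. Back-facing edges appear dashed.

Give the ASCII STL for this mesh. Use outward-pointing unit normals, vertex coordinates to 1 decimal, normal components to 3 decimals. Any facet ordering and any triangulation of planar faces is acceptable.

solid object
 facet normal -0.736 0.426 -0.526
  outer loop
   vertex 3.2 5.4 1.3
   vertex 1.0 0.0 0.0
   vertex 0.7 5.4 4.8
  endloop
 endfacet
 facet normal 0.062 0.140 0.988
  outer loop
   vertex 4.7 2.2 5.0
   vertex 0.7 5.4 4.8
   vertex 4.2 0.3 5.3
  endloop
 endfacet
 facet normal 0.948 -0.212 0.239
  outer loop
   vertex 4.7 2.2 5.0
   vertex 4.2 0.3 5.3
   vertex 5.8 4.3 2.5
  endloop
 endfacet
 facet normal -0.995 -0.089 0.038
  outer loop
   vertex 1.1 0.2 3.1
   vertex 0.7 5.4 4.8
   vertex 1.0 0.0 0.0
  endloop
 endfacet
 facet normal -0.546 -0.298 0.783
  outer loop
   vertex 1.1 0.2 3.1
   vertex 4.2 0.3 5.3
   vertex 0.7 5.4 4.8
  endloop
 endfacet
 facet normal -0.014 -0.998 0.065
  outer loop
   vertex 1.1 0.2 3.1
   vertex 1.0 0.0 0.0
   vertex 4.2 0.3 5.3
  endloop
 endfacet
 facet normal 0.194 0.971 0.139
  outer loop
   vertex 5.2 4.8 2.7
   vertex 3.2 5.4 1.3
   vertex 0.7 5.4 4.8
  endloop
 endfacet
 facet normal 0.507 0.766 -0.395
  outer loop
   vertex 5.2 4.8 2.7
   vertex 5.8 4.3 2.5
   vertex 3.2 5.4 1.3
  endloop
 endfacet
 facet normal 0.411 0.559 0.721
  outer loop
   vertex 5.2 4.8 2.7
   vertex 0.7 5.4 4.8
   vertex 4.7 2.2 5.0
  endloop
 endfacet
 facet normal 0.602 0.461 0.652
  outer loop
   vertex 5.2 4.8 2.7
   vertex 4.7 2.2 5.0
   vertex 5.8 4.3 2.5
  endloop
 endfacet
 facet normal 0.483 0.217 -0.848
  outer loop
   vertex 3.8 2.5 0.9
   vertex 3.2 5.4 1.3
   vertex 5.8 4.3 2.5
  endloop
 endfacet
 facet normal 0.163 0.168 -0.972
  outer loop
   vertex 3.8 2.5 0.9
   vertex 1.0 0.0 0.0
   vertex 3.2 5.4 1.3
  endloop
 endfacet
 facet normal 0.765 -0.546 -0.342
  outer loop
   vertex 3.8 2.5 0.9
   vertex 5.8 4.3 2.5
   vertex 4.2 0.3 5.3
  endloop
 endfacet
 facet normal 0.681 -0.628 -0.376
  outer loop
   vertex 3.8 2.5 0.9
   vertex 4.2 0.3 5.3
   vertex 1.0 0.0 0.0
  endloop
 endfacet
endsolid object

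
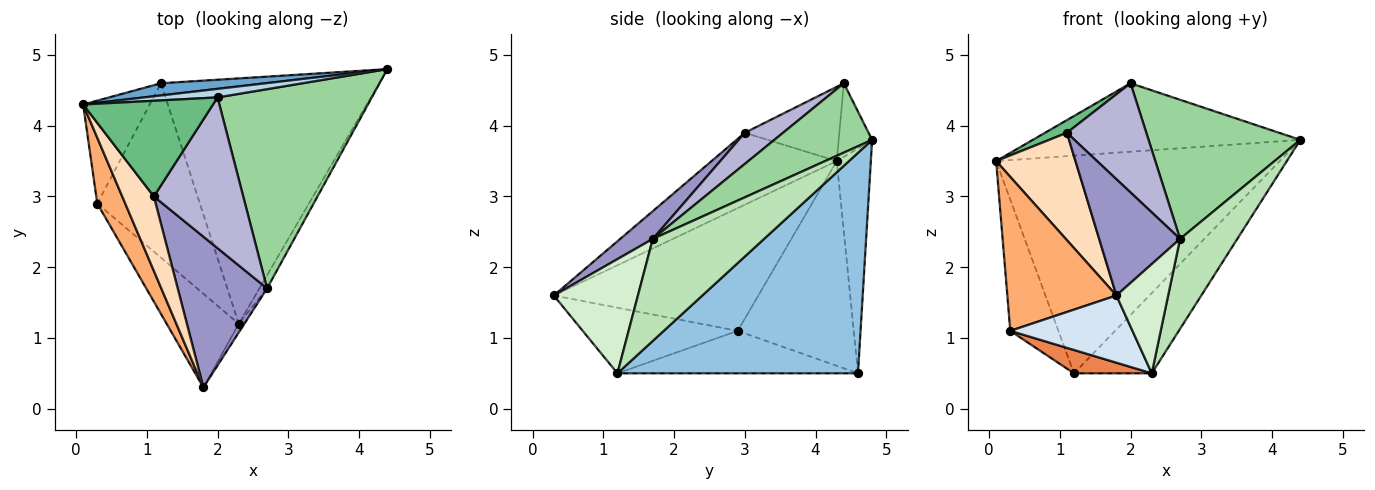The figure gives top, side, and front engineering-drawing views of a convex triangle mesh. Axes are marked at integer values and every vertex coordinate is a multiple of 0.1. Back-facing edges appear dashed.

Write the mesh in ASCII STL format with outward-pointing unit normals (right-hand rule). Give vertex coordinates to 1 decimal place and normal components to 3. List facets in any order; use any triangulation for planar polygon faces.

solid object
 facet normal -0.119 0.991 0.055
  outer loop
   vertex 1.2 4.6 0.5
   vertex 0.1 4.3 3.5
   vertex 4.4 4.8 3.8
  endloop
 endfacet
 facet normal 0.693 0.224 -0.685
  outer loop
   vertex 1.2 4.6 0.5
   vertex 4.4 4.8 3.8
   vertex 2.3 1.2 0.5
  endloop
 endfacet
 facet normal -0.123 0.985 0.123
  outer loop
   vertex 2.0 4.4 4.6
   vertex 4.4 4.8 3.8
   vertex 0.1 4.3 3.5
  endloop
 endfacet
 facet normal -0.594 -0.469 -0.654
  outer loop
   vertex 0.3 2.9 1.1
   vertex 2.3 1.2 0.5
   vertex 1.8 0.3 1.6
  endloop
 endfacet
 facet normal -0.379 -0.123 -0.917
  outer loop
   vertex 0.3 2.9 1.1
   vertex 1.2 4.6 0.5
   vertex 2.3 1.2 0.5
  endloop
 endfacet
 facet normal -0.865 -0.461 0.197
  outer loop
   vertex 0.3 2.9 1.1
   vertex 1.8 0.3 1.6
   vertex 0.1 4.3 3.5
  endloop
 endfacet
 facet normal -0.885 0.367 -0.288
  outer loop
   vertex 0.3 2.9 1.1
   vertex 0.1 4.3 3.5
   vertex 1.2 4.6 0.5
  endloop
 endfacet
 facet normal -0.792 -0.502 0.348
  outer loop
   vertex 1.1 3.0 3.9
   vertex 0.1 4.3 3.5
   vertex 1.8 0.3 1.6
  endloop
 endfacet
 facet normal -0.493 -0.114 0.862
  outer loop
   vertex 1.1 3.0 3.9
   vertex 2.0 4.4 4.6
   vertex 0.1 4.3 3.5
  endloop
 endfacet
 facet normal 0.346 -0.537 0.769
  outer loop
   vertex 2.7 1.7 2.4
   vertex 4.4 4.8 3.8
   vertex 2.0 4.4 4.6
  endloop
 endfacet
 facet normal 0.887 -0.456 -0.067
  outer loop
   vertex 2.7 1.7 2.4
   vertex 2.3 1.2 0.5
   vertex 4.4 4.8 3.8
  endloop
 endfacet
 facet normal 0.851 -0.523 -0.041
  outer loop
   vertex 2.7 1.7 2.4
   vertex 1.8 0.3 1.6
   vertex 2.3 1.2 0.5
  endloop
 endfacet
 facet normal 0.239 -0.593 0.769
  outer loop
   vertex 2.7 1.7 2.4
   vertex 1.1 3.0 3.9
   vertex 1.8 0.3 1.6
  endloop
 endfacet
 facet normal 0.272 -0.565 0.779
  outer loop
   vertex 2.7 1.7 2.4
   vertex 2.0 4.4 4.6
   vertex 1.1 3.0 3.9
  endloop
 endfacet
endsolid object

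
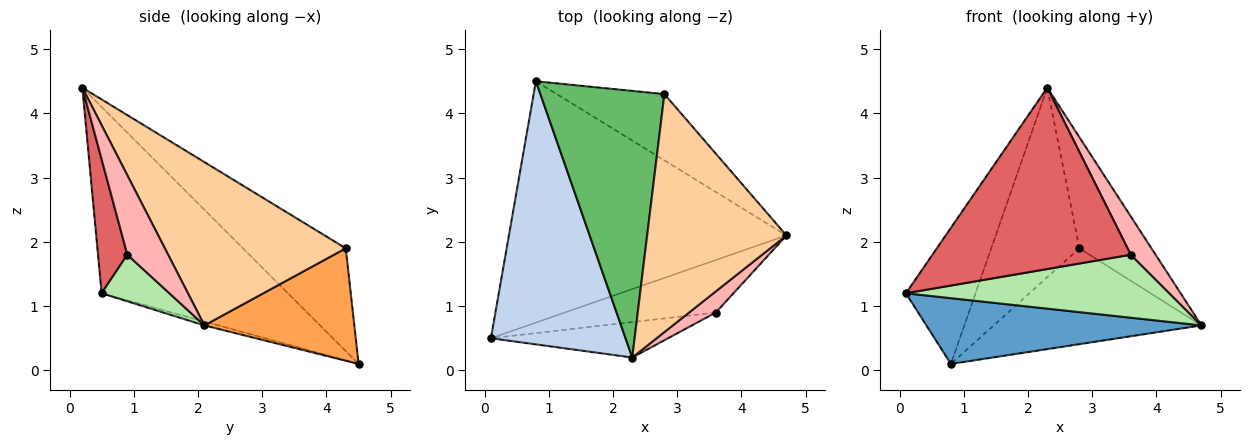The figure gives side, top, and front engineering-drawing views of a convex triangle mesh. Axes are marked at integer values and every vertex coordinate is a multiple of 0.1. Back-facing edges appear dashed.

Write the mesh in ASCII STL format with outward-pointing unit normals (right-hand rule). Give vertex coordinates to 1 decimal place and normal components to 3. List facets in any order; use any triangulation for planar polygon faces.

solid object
 facet normal -0.013 -0.263 -0.965
  outer loop
   vertex 0.8 4.5 0.1
   vertex 4.7 2.1 0.7
   vertex 0.1 0.5 1.2
  endloop
 endfacet
 facet normal -0.776 0.290 0.561
  outer loop
   vertex 2.3 0.2 4.4
   vertex 0.8 4.5 0.1
   vertex 0.1 0.5 1.2
  endloop
 endfacet
 facet normal 0.511 0.707 -0.489
  outer loop
   vertex 2.8 4.3 1.9
   vertex 4.7 2.1 0.7
   vertex 0.8 4.5 0.1
  endloop
 endfacet
 facet normal 0.728 0.290 0.621
  outer loop
   vertex 2.8 4.3 1.9
   vertex 2.3 0.2 4.4
   vertex 4.7 2.1 0.7
  endloop
 endfacet
 facet normal -0.560 0.480 0.675
  outer loop
   vertex 2.8 4.3 1.9
   vertex 0.8 4.5 0.1
   vertex 2.3 0.2 4.4
  endloop
 endfacet
 facet normal 0.194 -0.754 -0.628
  outer loop
   vertex 3.6 0.9 1.8
   vertex 0.1 0.5 1.2
   vertex 4.7 2.1 0.7
  endloop
 endfacet
 facet normal 0.144 -0.971 -0.190
  outer loop
   vertex 3.6 0.9 1.8
   vertex 2.3 0.2 4.4
   vertex 0.1 0.5 1.2
  endloop
 endfacet
 facet normal 0.821 -0.500 0.276
  outer loop
   vertex 3.6 0.9 1.8
   vertex 4.7 2.1 0.7
   vertex 2.3 0.2 4.4
  endloop
 endfacet
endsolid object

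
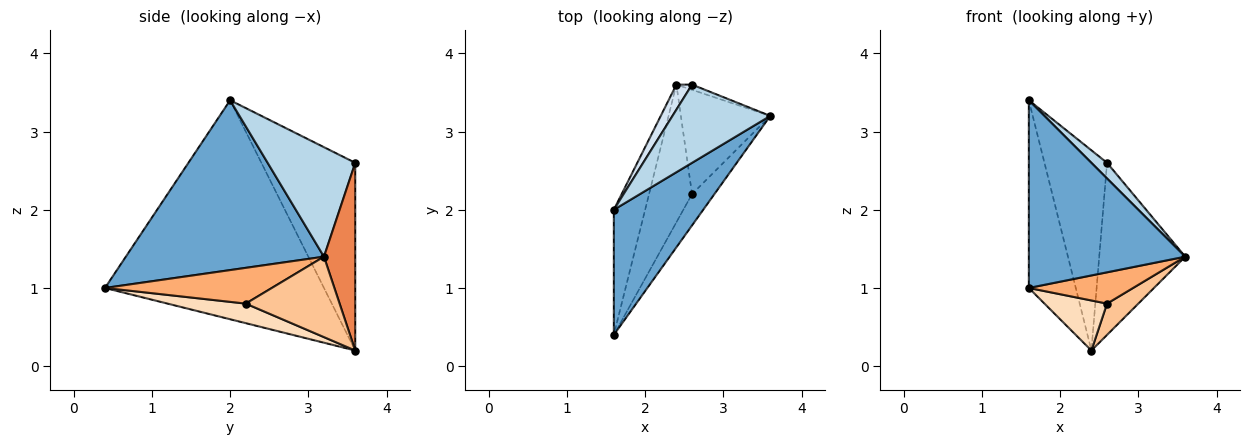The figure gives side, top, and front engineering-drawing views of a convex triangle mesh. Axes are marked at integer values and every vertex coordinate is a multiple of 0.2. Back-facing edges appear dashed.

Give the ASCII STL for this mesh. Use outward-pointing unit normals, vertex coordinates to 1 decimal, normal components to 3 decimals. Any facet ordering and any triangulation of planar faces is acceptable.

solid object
 facet normal 0.725 -0.573 0.382
  outer loop
   vertex 1.6 0.4 1.0
   vertex 3.6 3.2 1.4
   vertex 1.6 2.0 3.4
  endloop
 endfacet
 facet normal -0.968 0.208 -0.138
  outer loop
   vertex 2.4 3.6 0.2
   vertex 1.6 0.4 1.0
   vertex 1.6 2.0 3.4
  endloop
 endfacet
 facet normal 0.739 -0.132 0.660
  outer loop
   vertex 2.6 3.6 2.6
   vertex 1.6 2.0 3.4
   vertex 3.6 3.2 1.4
  endloop
 endfacet
 facet normal -0.830 0.553 0.069
  outer loop
   vertex 2.6 3.6 2.6
   vertex 2.4 3.6 0.2
   vertex 1.6 2.0 3.4
  endloop
 endfacet
 facet normal 0.342 0.939 -0.028
  outer loop
   vertex 2.6 3.6 2.6
   vertex 3.6 3.2 1.4
   vertex 2.4 3.6 0.2
  endloop
 endfacet
 facet normal 0.749 -0.468 -0.468
  outer loop
   vertex 2.6 2.2 0.8
   vertex 3.6 3.2 1.4
   vertex 1.6 0.4 1.0
  endloop
 endfacet
 facet normal 0.653 -0.218 -0.725
  outer loop
   vertex 2.6 2.2 0.8
   vertex 2.4 3.6 0.2
   vertex 3.6 3.2 1.4
  endloop
 endfacet
 facet normal 0.393 -0.314 -0.864
  outer loop
   vertex 2.6 2.2 0.8
   vertex 1.6 0.4 1.0
   vertex 2.4 3.6 0.2
  endloop
 endfacet
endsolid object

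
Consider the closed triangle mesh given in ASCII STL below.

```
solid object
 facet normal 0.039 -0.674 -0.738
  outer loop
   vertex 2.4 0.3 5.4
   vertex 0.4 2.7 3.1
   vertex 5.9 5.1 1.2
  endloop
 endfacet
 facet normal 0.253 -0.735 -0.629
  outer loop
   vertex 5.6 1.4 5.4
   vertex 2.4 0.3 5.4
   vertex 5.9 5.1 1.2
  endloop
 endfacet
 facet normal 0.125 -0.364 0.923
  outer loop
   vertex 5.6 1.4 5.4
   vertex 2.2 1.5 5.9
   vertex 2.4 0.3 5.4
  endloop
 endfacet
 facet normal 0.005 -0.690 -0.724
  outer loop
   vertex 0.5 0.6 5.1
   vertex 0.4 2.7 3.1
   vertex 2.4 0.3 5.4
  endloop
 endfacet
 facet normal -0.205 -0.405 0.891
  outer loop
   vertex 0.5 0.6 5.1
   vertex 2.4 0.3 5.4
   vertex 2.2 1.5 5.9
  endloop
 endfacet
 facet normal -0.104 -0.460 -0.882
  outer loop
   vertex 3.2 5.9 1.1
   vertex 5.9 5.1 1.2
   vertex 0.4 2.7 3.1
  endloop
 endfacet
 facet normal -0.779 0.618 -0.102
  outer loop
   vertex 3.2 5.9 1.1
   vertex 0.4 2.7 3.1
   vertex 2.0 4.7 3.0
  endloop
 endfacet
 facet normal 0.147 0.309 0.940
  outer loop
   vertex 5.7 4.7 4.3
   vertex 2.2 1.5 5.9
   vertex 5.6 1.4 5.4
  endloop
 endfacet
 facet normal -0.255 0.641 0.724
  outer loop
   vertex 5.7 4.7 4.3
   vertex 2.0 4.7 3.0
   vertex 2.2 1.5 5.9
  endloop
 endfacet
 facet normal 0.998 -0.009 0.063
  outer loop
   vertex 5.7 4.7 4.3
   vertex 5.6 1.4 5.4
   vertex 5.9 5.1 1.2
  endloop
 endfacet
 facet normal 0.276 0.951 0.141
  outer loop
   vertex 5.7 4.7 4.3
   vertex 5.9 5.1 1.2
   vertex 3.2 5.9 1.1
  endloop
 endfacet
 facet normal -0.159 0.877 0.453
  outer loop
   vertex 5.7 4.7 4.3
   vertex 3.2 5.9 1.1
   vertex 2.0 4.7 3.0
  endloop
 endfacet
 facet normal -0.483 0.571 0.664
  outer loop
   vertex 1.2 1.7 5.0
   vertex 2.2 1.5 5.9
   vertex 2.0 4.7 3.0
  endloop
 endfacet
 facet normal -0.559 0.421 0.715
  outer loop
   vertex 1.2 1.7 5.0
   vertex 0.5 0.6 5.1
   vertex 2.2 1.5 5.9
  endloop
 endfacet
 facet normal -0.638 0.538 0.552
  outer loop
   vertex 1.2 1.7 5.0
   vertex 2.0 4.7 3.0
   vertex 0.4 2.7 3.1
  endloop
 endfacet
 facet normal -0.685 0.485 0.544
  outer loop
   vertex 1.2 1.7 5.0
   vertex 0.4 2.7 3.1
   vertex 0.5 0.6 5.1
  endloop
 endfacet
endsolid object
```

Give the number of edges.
24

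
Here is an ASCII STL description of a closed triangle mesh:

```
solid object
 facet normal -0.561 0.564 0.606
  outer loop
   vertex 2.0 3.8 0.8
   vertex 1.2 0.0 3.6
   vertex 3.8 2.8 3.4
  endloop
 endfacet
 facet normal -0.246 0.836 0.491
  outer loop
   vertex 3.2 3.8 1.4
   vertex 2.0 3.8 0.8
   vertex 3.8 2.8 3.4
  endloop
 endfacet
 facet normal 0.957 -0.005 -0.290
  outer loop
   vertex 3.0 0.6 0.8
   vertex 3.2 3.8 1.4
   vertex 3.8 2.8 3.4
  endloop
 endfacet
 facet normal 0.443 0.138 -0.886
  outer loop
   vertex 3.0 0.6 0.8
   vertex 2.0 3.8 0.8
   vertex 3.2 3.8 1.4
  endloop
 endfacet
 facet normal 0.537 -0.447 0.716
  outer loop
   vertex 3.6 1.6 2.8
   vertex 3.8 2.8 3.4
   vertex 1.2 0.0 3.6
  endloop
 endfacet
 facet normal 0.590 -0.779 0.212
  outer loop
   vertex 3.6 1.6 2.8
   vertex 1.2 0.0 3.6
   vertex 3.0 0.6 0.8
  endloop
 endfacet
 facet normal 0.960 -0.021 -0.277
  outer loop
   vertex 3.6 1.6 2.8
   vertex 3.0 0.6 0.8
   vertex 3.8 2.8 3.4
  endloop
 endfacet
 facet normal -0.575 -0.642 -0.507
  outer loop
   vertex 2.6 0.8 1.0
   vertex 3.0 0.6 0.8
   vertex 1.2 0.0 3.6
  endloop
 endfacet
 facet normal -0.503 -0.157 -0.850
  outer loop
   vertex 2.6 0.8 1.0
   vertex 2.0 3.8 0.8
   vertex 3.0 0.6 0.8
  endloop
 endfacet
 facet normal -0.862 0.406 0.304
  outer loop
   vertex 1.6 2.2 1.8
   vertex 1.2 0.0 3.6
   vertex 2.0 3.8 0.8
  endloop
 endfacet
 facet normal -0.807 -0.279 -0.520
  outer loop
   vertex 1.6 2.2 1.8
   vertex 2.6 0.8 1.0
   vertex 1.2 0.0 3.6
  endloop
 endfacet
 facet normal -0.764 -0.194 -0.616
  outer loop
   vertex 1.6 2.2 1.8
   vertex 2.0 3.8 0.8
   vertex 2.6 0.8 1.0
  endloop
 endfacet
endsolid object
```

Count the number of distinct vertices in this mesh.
8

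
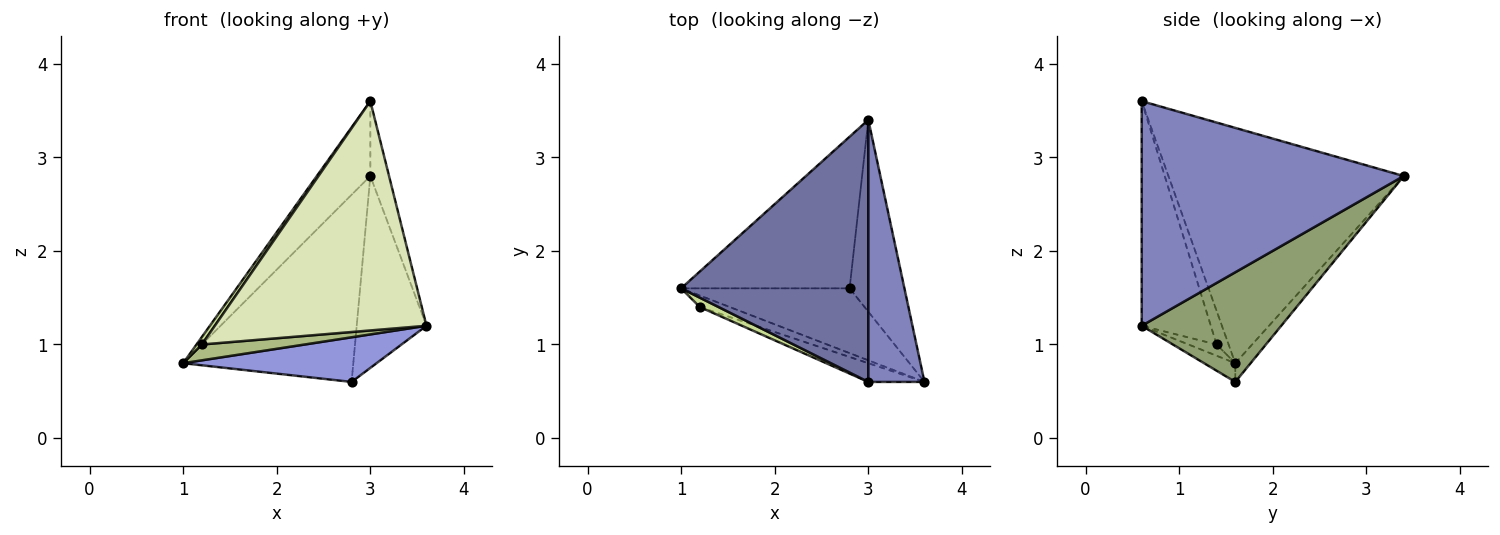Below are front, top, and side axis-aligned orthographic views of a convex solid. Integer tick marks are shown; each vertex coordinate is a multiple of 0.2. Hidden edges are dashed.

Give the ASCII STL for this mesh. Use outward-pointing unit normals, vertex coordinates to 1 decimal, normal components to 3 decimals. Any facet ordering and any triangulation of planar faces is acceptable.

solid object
 facet normal -0.771 0.175 0.613
  outer loop
   vertex 3.0 0.6 3.6
   vertex 3.0 3.4 2.8
   vertex 1.0 1.6 0.8
  endloop
 endfacet
 facet normal 0.968 0.069 0.242
  outer loop
   vertex 3.0 0.6 3.6
   vertex 3.6 0.6 1.2
   vertex 3.0 3.4 2.8
  endloop
 endfacet
 facet normal -0.091 -0.565 -0.820
  outer loop
   vertex 2.8 1.6 0.6
   vertex 3.6 0.6 1.2
   vertex 1.0 1.6 0.8
  endloop
 endfacet
 facet normal -0.070 0.775 -0.628
  outer loop
   vertex 2.8 1.6 0.6
   vertex 1.0 1.6 0.8
   vertex 3.0 3.4 2.8
  endloop
 endfacet
 facet normal 0.816 0.408 -0.408
  outer loop
   vertex 2.8 1.6 0.6
   vertex 3.0 3.4 2.8
   vertex 3.6 0.6 1.2
  endloop
 endfacet
 facet normal -0.215 -0.790 -0.574
  outer loop
   vertex 1.2 1.4 1.0
   vertex 1.0 1.6 0.8
   vertex 3.6 0.6 1.2
  endloop
 endfacet
 facet normal -0.815 -0.362 0.453
  outer loop
   vertex 1.2 1.4 1.0
   vertex 3.0 0.6 3.6
   vertex 1.0 1.6 0.8
  endloop
 endfacet
 facet normal -0.309 -0.948 -0.077
  outer loop
   vertex 1.2 1.4 1.0
   vertex 3.6 0.6 1.2
   vertex 3.0 0.6 3.6
  endloop
 endfacet
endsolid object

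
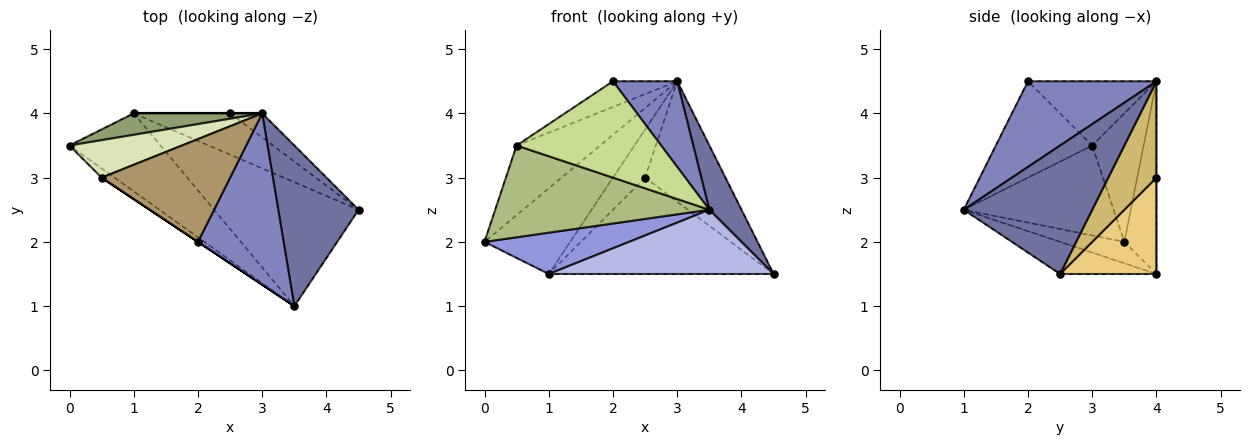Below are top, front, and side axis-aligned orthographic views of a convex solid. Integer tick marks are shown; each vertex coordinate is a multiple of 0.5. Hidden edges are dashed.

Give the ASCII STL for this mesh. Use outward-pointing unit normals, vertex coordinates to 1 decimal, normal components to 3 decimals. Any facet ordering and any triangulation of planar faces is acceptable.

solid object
 facet normal 0.830 -0.207 0.518
  outer loop
   vertex 3.0 4.0 4.5
   vertex 3.5 1.0 2.5
   vertex 4.5 2.5 1.5
  endloop
 endfacet
 facet normal 0.667 -0.333 0.667
  outer loop
   vertex 2.0 2.0 4.5
   vertex 3.5 1.0 2.5
   vertex 3.0 4.0 4.5
  endloop
 endfacet
 facet normal -0.204 -0.458 -0.865
  outer loop
   vertex 1.0 4.0 1.5
   vertex 3.5 1.0 2.5
   vertex 0.0 3.5 2.0
  endloop
 endfacet
 facet normal -0.194 -0.452 -0.871
  outer loop
   vertex 1.0 4.0 1.5
   vertex 4.5 2.5 1.5
   vertex 3.5 1.0 2.5
  endloop
 endfacet
 facet normal -0.342 0.912 0.228
  outer loop
   vertex 1.0 4.0 1.5
   vertex 0.0 3.5 2.0
   vertex 3.0 4.0 4.5
  endloop
 endfacet
 facet normal -0.572 -0.816 -0.082
  outer loop
   vertex 0.5 3.0 3.5
   vertex 0.0 3.5 2.0
   vertex 3.5 1.0 2.5
  endloop
 endfacet
 facet normal -0.555 -0.832 0.000
  outer loop
   vertex 0.5 3.0 3.5
   vertex 3.5 1.0 2.5
   vertex 2.0 2.0 4.5
  endloop
 endfacet
 facet normal -0.476 0.774 0.417
  outer loop
   vertex 0.5 3.0 3.5
   vertex 3.0 4.0 4.5
   vertex 0.0 3.5 2.0
  endloop
 endfacet
 facet normal -0.436 0.218 0.873
  outer loop
   vertex 0.5 3.0 3.5
   vertex 2.0 2.0 4.5
   vertex 3.0 4.0 4.5
  endloop
 endfacet
 facet normal 0.507 0.845 -0.169
  outer loop
   vertex 2.5 4.0 3.0
   vertex 3.0 4.0 4.5
   vertex 4.5 2.5 1.5
  endloop
 endfacet
 facet normal 0.367 0.855 -0.367
  outer loop
   vertex 2.5 4.0 3.0
   vertex 4.5 2.5 1.5
   vertex 1.0 4.0 1.5
  endloop
 endfacet
 facet normal 0.000 1.000 0.000
  outer loop
   vertex 2.5 4.0 3.0
   vertex 1.0 4.0 1.5
   vertex 3.0 4.0 4.5
  endloop
 endfacet
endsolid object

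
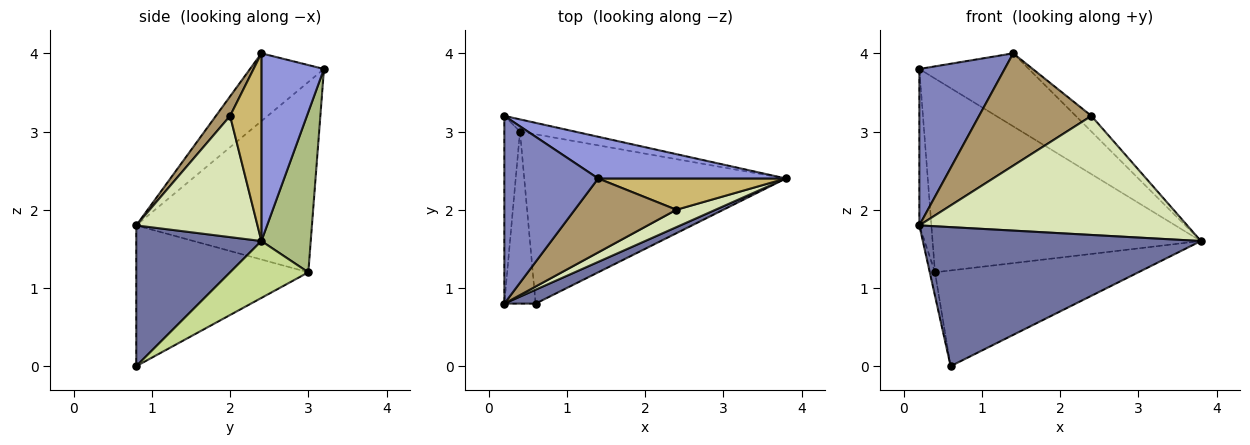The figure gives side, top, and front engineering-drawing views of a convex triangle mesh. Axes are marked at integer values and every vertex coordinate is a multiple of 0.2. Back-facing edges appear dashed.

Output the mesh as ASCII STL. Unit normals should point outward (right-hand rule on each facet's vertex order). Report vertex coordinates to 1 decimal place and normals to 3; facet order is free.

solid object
 facet normal 0.409 -0.908 0.091
  outer loop
   vertex 0.6 0.8 0.0
   vertex 3.8 2.4 1.6
   vertex 0.2 0.8 1.8
  endloop
 endfacet
 facet normal -0.485 -0.560 0.672
  outer loop
   vertex 1.4 2.4 4.0
   vertex 0.2 3.2 3.8
   vertex 0.2 0.8 1.8
  endloop
 endfacet
 facet normal 0.444 0.778 0.444
  outer loop
   vertex 1.4 2.4 4.0
   vertex 3.8 2.4 1.6
   vertex 0.2 3.2 3.8
  endloop
 endfacet
 facet normal -0.994 0.068 -0.082
  outer loop
   vertex 0.4 3.0 1.2
   vertex 0.2 0.8 1.8
   vertex 0.2 3.2 3.8
  endloop
 endfacet
 facet normal -0.976 0.030 -0.217
  outer loop
   vertex 0.4 3.0 1.2
   vertex 0.6 0.8 0.0
   vertex 0.2 0.8 1.8
  endloop
 endfacet
 facet normal 0.180 0.982 -0.062
  outer loop
   vertex 0.4 3.0 1.2
   vertex 0.2 3.2 3.8
   vertex 3.8 2.4 1.6
  endloop
 endfacet
 facet normal 0.186 0.483 -0.855
  outer loop
   vertex 0.4 3.0 1.2
   vertex 3.8 2.4 1.6
   vertex 0.6 0.8 0.0
  endloop
 endfacet
 facet normal 0.409 -0.903 0.132
  outer loop
   vertex 2.4 2.0 3.2
   vertex 0.2 0.8 1.8
   vertex 3.8 2.4 1.6
  endloop
 endfacet
 facet normal 0.105 -0.831 0.547
  outer loop
   vertex 2.4 2.0 3.2
   vertex 1.4 2.4 4.0
   vertex 0.2 0.8 1.8
  endloop
 endfacet
 facet normal 0.667 0.333 0.667
  outer loop
   vertex 2.4 2.0 3.2
   vertex 3.8 2.4 1.6
   vertex 1.4 2.4 4.0
  endloop
 endfacet
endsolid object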